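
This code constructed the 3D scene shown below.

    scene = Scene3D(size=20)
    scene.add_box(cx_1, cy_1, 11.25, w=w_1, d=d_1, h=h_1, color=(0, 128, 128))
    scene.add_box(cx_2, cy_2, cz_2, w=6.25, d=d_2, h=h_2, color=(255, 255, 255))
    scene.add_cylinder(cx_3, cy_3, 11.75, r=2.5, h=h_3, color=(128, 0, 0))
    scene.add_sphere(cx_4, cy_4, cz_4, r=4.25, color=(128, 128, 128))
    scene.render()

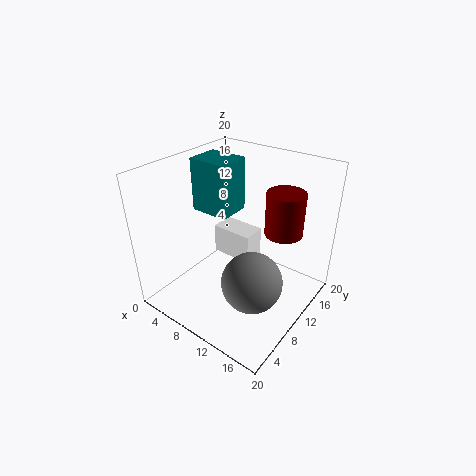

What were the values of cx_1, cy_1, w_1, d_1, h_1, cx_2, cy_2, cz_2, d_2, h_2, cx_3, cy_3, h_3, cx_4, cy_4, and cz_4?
cx_1 = 0.75
cy_1 = 11
w_1 = 6
d_1 = 5
h_1 = 8
cx_2 = 4
cy_2 = 12
cz_2 = 4.5
d_2 = 3.5
h_2 = 4.5
cx_3 = 15.75
cy_3 = 12.25
h_3 = 5.75
cx_4 = 13.5
cy_4 = 8.5
cz_4 = 4.75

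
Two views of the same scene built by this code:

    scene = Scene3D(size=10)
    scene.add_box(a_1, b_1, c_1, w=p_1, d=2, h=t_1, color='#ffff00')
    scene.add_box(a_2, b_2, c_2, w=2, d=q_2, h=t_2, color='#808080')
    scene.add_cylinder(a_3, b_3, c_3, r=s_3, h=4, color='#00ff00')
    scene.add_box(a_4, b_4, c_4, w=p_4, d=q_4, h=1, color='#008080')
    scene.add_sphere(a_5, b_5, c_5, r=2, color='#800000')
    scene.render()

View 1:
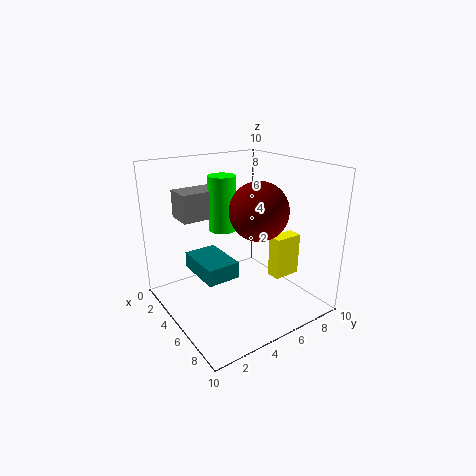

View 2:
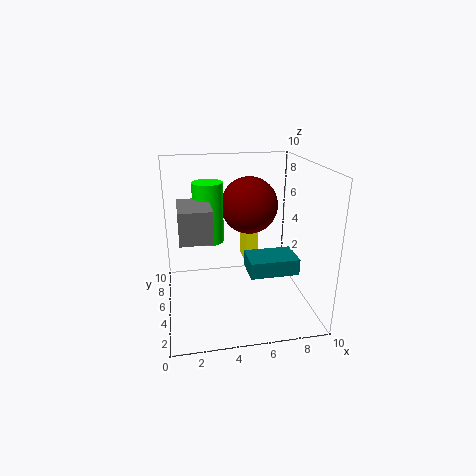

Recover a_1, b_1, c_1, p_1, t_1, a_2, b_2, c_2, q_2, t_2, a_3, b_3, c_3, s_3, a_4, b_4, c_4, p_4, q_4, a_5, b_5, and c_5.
a_1 = 6
b_1 = 7
c_1 = 2
p_1 = 1
t_1 = 3
a_2 = 1
b_2 = 2
c_2 = 6
q_2 = 3
t_2 = 2
a_3 = 3
b_3 = 5
c_3 = 5
s_3 = 1
a_4 = 5
b_4 = 1
c_4 = 4
p_4 = 3
q_4 = 2
a_5 = 6
b_5 = 6
c_5 = 7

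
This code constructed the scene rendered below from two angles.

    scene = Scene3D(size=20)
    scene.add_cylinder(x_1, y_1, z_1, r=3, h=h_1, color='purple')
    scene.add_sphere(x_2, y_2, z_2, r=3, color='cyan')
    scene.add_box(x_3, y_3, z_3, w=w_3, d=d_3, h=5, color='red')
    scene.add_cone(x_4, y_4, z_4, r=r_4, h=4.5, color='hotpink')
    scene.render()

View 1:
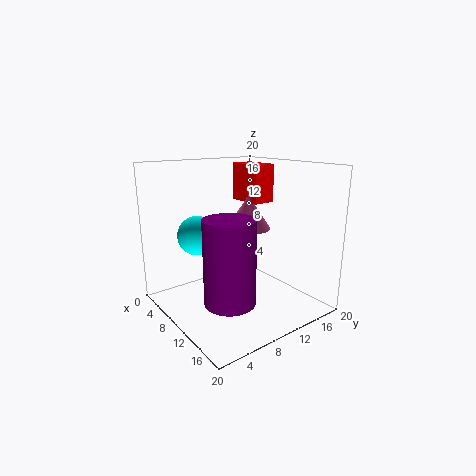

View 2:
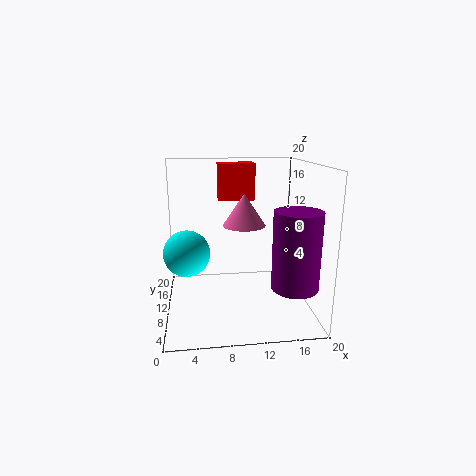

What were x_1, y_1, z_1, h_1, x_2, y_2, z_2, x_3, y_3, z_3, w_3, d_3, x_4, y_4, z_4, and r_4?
x_1 = 16.5
y_1 = 4
z_1 = 5
h_1 = 10
x_2 = 3
y_2 = 7.5
z_2 = 9
x_3 = 7.5
y_3 = 11
z_3 = 15
w_3 = 5
d_3 = 3
x_4 = 11
y_4 = 11
z_4 = 11.5
r_4 = 3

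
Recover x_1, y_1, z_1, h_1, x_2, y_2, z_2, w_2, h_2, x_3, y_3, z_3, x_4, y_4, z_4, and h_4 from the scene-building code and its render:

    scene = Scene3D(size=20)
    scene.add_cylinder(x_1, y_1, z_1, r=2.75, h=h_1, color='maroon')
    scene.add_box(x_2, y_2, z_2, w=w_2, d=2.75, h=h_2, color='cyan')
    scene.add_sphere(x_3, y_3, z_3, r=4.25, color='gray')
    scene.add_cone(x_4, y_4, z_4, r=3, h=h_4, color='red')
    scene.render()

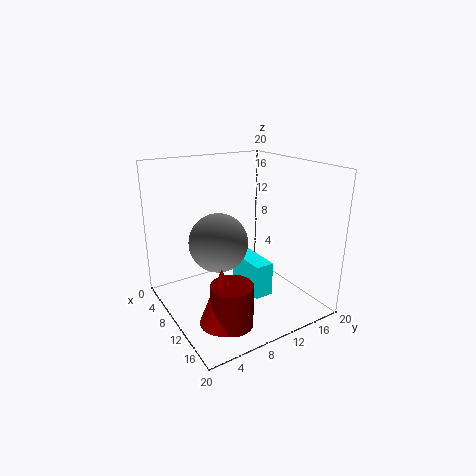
x_1 = 15, y_1 = 6, z_1 = 0.5, h_1 = 5.75, x_2 = 6.5, y_2 = 11.25, z_2 = 1.25, w_2 = 6.5, h_2 = 5, x_3 = 7.5, y_3 = 8.25, z_3 = 8.75, x_4 = 14.25, y_4 = 5, z_4 = 0.75, h_4 = 7.75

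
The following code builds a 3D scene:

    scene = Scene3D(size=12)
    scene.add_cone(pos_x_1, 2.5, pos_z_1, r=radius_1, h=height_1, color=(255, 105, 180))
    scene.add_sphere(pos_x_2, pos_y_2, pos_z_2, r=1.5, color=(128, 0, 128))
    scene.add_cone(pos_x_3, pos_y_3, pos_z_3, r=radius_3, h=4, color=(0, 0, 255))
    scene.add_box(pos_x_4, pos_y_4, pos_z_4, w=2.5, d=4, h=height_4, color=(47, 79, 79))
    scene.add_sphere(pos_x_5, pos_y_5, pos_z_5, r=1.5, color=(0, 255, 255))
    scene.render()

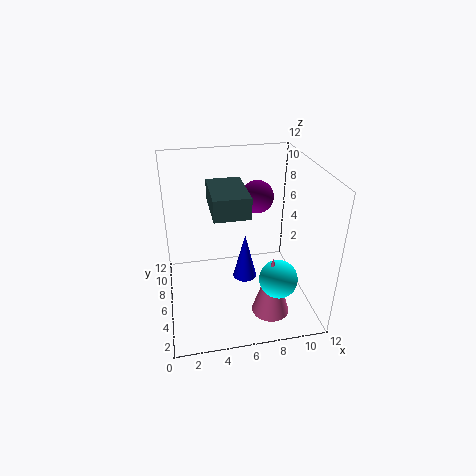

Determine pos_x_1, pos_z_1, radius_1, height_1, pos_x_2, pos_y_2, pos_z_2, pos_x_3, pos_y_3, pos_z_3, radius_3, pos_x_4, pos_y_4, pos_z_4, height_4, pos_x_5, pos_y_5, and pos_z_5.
pos_x_1 = 8
pos_z_1 = 1
radius_1 = 1.5
height_1 = 5
pos_x_2 = 8.5
pos_y_2 = 9.5
pos_z_2 = 8
pos_x_3 = 6.5
pos_y_3 = 5.5
pos_z_3 = 2.5
radius_3 = 1
pos_x_4 = 3.5
pos_y_4 = 1.5
pos_z_4 = 10
height_4 = 1.5
pos_x_5 = 8.5
pos_y_5 = 2.5
pos_z_5 = 4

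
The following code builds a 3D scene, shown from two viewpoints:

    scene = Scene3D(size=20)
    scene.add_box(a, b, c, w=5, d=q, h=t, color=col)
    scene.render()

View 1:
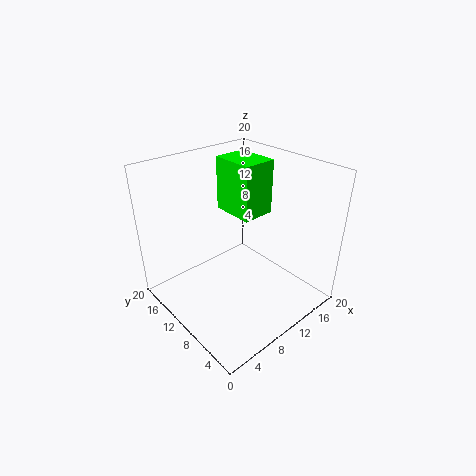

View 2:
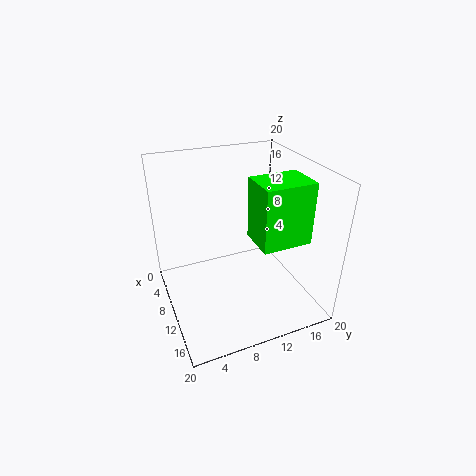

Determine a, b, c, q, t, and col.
a = 12, b = 10.5, c = 11.5, q = 6.5, t = 8, col = 'lime'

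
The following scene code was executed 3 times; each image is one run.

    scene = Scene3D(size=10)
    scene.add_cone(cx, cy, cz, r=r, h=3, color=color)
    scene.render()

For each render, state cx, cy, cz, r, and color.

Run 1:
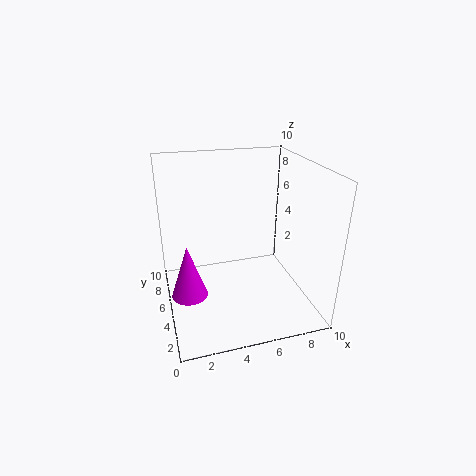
cx = 1, cy = 1, cz = 4, r = 1, color = 'magenta'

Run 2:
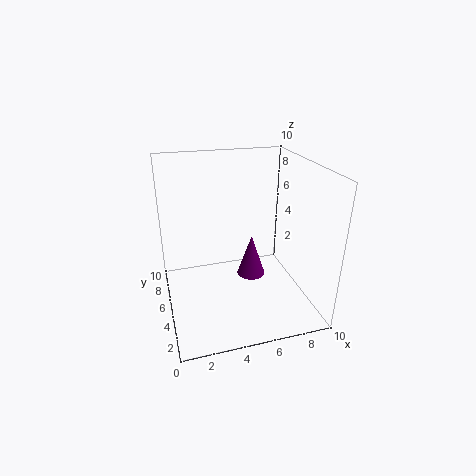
cx = 6, cy = 5, cz = 2, r = 1, color = 'purple'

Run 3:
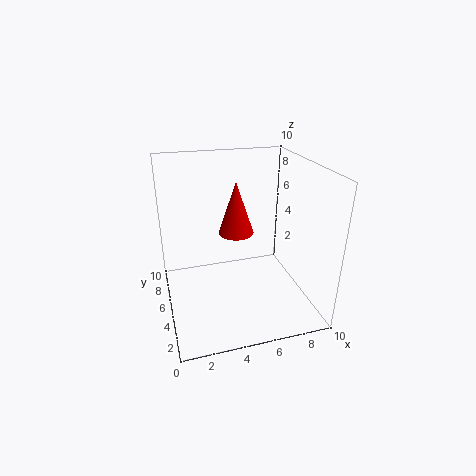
cx = 4, cy = 2, cz = 7, r = 1, color = 'red'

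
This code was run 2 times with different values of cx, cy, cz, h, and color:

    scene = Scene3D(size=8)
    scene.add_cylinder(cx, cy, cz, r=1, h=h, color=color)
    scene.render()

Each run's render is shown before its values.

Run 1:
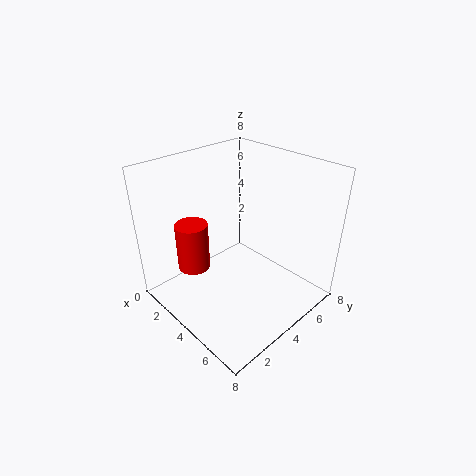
cx = 1
cy = 3
cz = 1
h = 3
color = 'red'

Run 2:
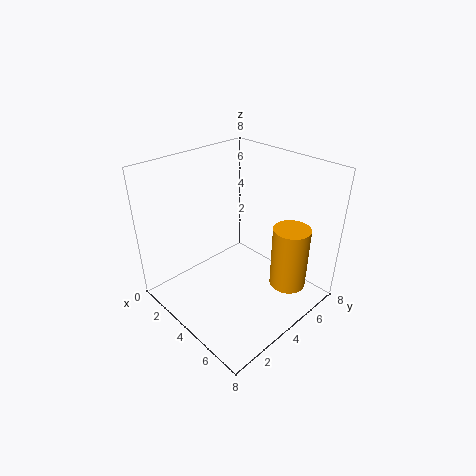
cx = 6.5
cy = 5.5
cz = 1.5
h = 3.5
color = 'orange'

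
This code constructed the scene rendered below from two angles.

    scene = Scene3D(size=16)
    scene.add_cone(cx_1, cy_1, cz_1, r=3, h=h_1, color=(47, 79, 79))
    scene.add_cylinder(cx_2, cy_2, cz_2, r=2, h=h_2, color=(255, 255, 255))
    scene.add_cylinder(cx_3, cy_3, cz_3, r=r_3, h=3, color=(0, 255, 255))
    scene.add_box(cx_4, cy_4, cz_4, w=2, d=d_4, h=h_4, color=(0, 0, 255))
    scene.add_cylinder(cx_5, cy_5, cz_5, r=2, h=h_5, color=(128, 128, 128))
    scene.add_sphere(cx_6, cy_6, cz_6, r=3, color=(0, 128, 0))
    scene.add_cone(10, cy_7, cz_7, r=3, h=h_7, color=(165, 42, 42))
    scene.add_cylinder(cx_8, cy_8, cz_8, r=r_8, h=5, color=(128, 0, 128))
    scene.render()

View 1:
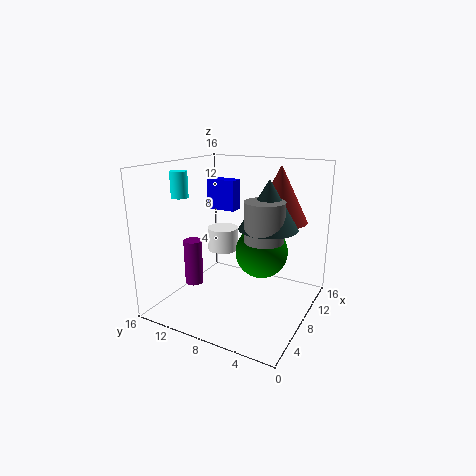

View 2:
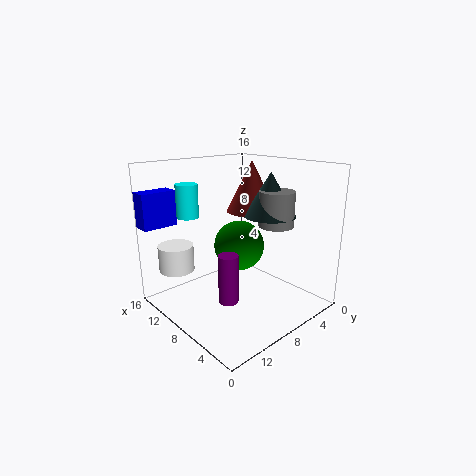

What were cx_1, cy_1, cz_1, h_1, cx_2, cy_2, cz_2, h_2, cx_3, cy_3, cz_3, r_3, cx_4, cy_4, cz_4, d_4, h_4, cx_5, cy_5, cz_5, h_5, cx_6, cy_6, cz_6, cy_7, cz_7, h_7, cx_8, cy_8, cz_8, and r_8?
cx_1 = 7
cy_1 = 4
cz_1 = 10
h_1 = 5
cx_2 = 13
cy_2 = 13
cz_2 = 4
h_2 = 3
cx_3 = 7
cy_3 = 15
cz_3 = 12
r_3 = 1
cx_4 = 14
cy_4 = 12
cz_4 = 9
d_4 = 4
h_4 = 4
cx_5 = 6
cy_5 = 4
cz_5 = 9
h_5 = 4
cx_6 = 10
cy_6 = 6
cz_6 = 6
cy_7 = 4
cz_7 = 10
h_7 = 6
cx_8 = 5
cy_8 = 12
cz_8 = 3
r_8 = 1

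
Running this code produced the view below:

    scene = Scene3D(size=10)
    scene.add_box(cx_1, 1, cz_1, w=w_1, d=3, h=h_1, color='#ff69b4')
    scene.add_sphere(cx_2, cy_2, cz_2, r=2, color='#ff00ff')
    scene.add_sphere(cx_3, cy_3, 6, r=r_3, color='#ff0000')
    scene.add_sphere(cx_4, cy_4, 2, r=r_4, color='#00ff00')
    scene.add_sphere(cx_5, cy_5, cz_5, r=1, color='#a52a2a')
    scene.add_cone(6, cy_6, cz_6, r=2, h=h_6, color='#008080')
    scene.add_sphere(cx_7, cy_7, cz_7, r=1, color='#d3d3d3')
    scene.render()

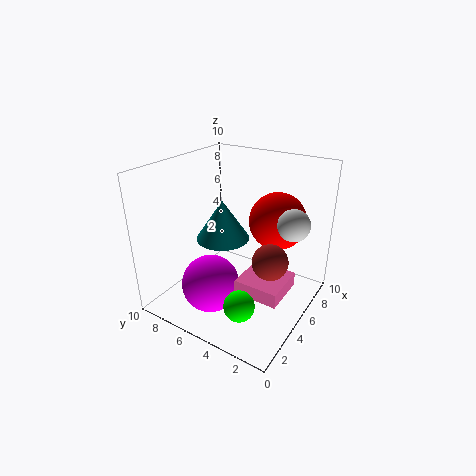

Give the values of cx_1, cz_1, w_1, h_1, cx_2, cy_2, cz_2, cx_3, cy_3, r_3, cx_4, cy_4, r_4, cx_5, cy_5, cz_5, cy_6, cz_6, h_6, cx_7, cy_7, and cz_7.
cx_1 = 3; cz_1 = 2; w_1 = 3; h_1 = 1; cx_2 = 3; cy_2 = 6; cz_2 = 2; cx_3 = 7; cy_3 = 3; r_3 = 2; cx_4 = 2; cy_4 = 3; r_4 = 1; cx_5 = 2; cy_5 = 1; cz_5 = 6; cy_6 = 7; cz_6 = 4; h_6 = 3; cx_7 = 5; cy_7 = 1; cz_7 = 7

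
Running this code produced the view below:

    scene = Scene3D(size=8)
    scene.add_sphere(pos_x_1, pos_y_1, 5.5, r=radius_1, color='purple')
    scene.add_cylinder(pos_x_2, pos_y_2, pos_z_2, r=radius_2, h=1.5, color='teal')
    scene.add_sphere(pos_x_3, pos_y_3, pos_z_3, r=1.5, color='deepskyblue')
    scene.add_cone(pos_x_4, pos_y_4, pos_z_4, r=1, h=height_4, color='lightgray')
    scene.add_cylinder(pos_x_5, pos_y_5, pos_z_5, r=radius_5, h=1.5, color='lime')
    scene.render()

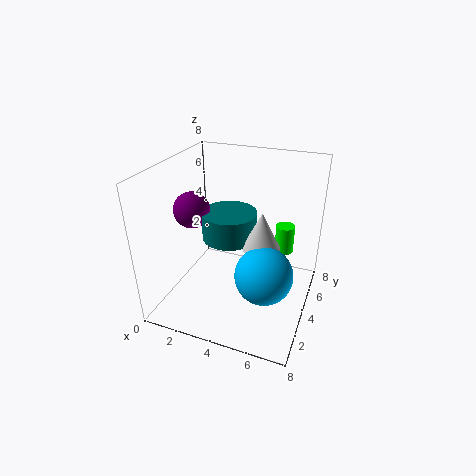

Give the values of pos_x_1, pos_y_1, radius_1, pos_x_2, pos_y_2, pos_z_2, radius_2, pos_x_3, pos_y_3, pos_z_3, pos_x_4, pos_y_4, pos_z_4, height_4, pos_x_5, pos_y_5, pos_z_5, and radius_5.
pos_x_1 = 1.5
pos_y_1 = 3.5
radius_1 = 1
pos_x_2 = 3.5
pos_y_2 = 4
pos_z_2 = 4
radius_2 = 1.5
pos_x_3 = 6
pos_y_3 = 2.5
pos_z_3 = 3
pos_x_4 = 5.5
pos_y_4 = 3.5
pos_z_4 = 4
height_4 = 2
pos_x_5 = 6.5
pos_y_5 = 4.5
pos_z_5 = 3.5
radius_5 = 0.5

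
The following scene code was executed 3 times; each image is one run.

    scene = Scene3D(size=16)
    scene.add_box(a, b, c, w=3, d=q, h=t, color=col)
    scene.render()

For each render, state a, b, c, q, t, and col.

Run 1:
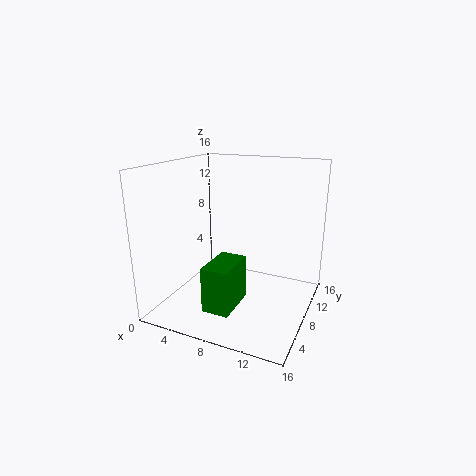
a = 6
b = 3
c = 1
q = 5
t = 5
col = 'green'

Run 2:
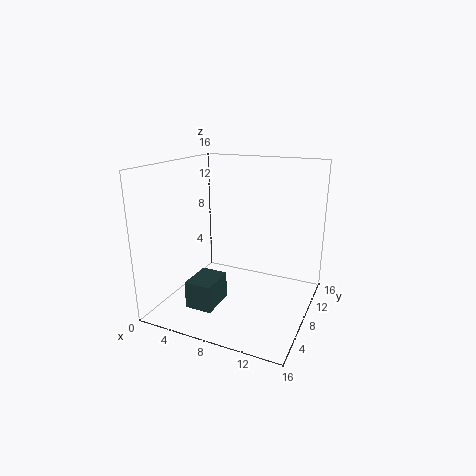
a = 4
b = 3
c = 1
q = 4
t = 3
col = 'darkslategray'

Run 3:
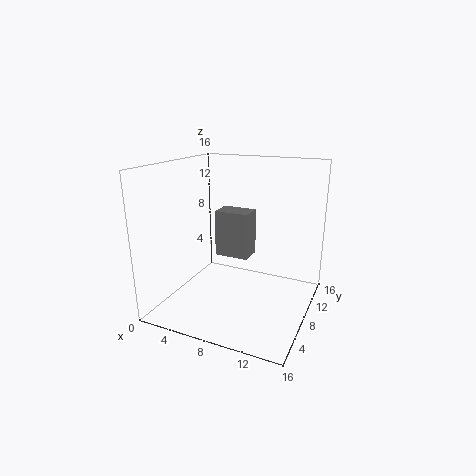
a = 9
b = 1
c = 9
q = 2
t = 4
col = 'gray'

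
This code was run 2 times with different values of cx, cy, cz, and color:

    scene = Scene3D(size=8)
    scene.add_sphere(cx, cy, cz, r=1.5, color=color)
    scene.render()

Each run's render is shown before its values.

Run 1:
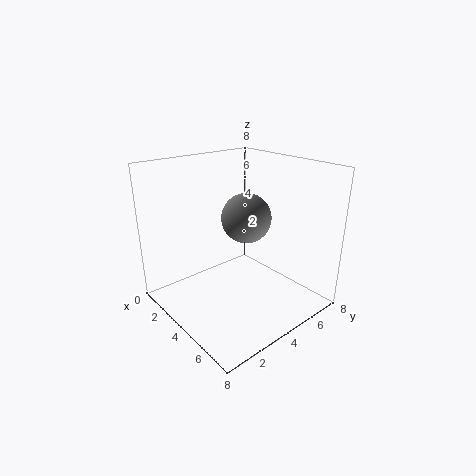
cx = 3; cy = 5.5; cz = 4.5; color = 'gray'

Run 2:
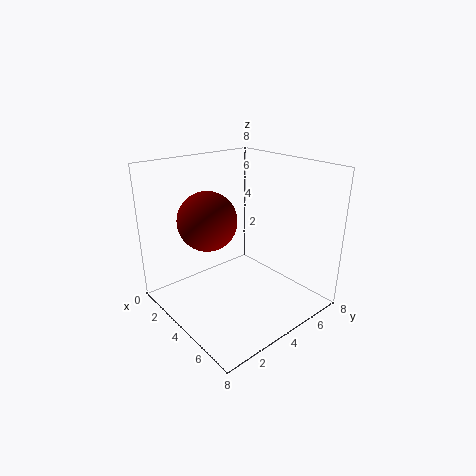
cx = 4; cy = 2; cz = 5.5; color = 'maroon'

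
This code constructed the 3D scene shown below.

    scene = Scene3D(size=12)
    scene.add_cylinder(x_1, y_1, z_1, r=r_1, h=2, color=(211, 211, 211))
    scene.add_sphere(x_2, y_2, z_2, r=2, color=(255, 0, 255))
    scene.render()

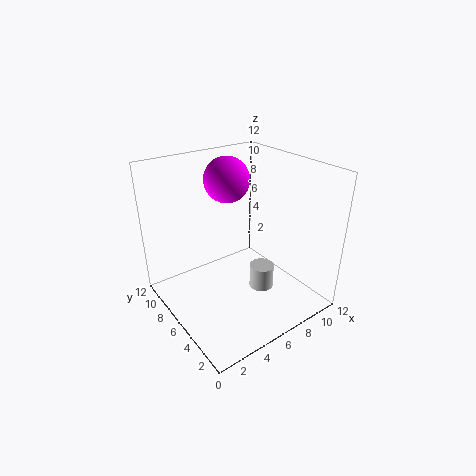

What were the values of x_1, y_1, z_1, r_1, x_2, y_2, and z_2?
x_1 = 7
y_1 = 4
z_1 = 2
r_1 = 1
x_2 = 7
y_2 = 9
z_2 = 10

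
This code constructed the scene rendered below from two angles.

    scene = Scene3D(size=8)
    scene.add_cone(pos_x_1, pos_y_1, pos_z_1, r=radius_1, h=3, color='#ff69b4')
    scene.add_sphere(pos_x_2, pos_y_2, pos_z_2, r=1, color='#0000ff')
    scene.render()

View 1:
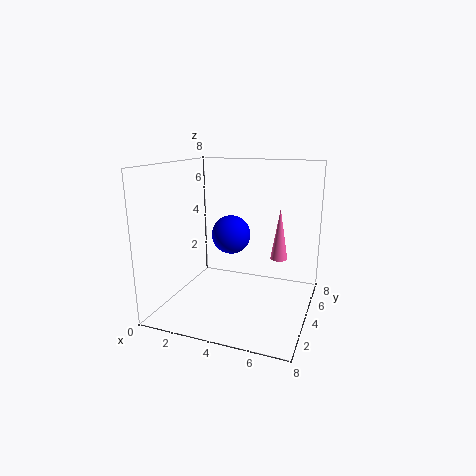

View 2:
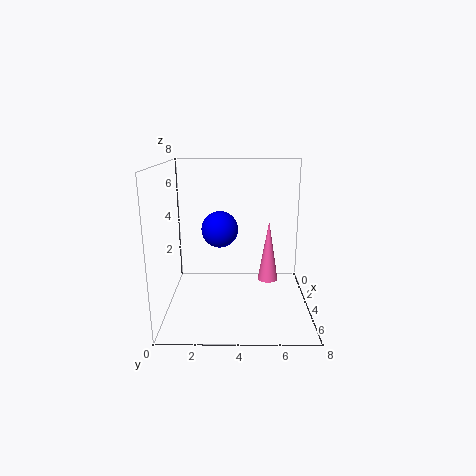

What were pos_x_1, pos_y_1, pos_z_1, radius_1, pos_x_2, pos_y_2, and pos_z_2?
pos_x_1 = 6
pos_y_1 = 5.5
pos_z_1 = 2.5
radius_1 = 0.5
pos_x_2 = 4
pos_y_2 = 3
pos_z_2 = 4.5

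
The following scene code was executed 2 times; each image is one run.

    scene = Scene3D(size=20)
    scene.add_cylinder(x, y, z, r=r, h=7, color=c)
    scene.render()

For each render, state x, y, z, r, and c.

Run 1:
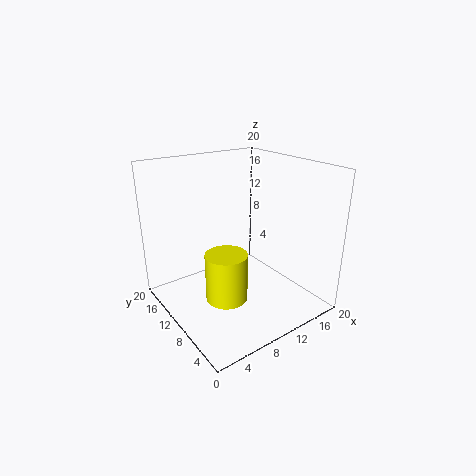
x = 8; y = 10; z = 1; r = 3; c = 'yellow'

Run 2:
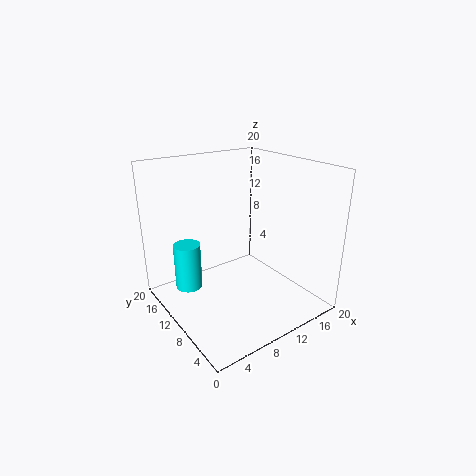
x = 5; y = 16; z = 1; r = 2; c = 'cyan'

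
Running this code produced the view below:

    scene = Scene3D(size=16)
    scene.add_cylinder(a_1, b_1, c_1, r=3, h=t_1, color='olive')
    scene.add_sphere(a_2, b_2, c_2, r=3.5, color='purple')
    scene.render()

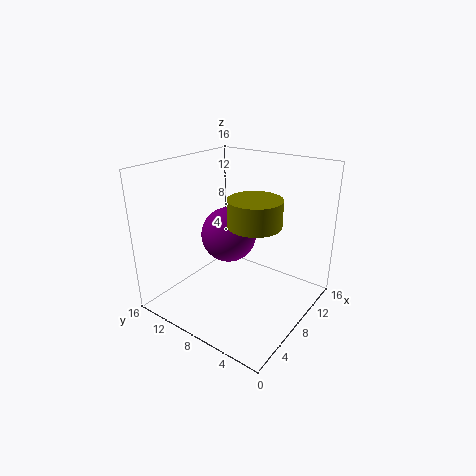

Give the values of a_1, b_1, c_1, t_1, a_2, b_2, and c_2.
a_1 = 9; b_1 = 6.5; c_1 = 9.5; t_1 = 3; a_2 = 11.5; b_2 = 12; c_2 = 6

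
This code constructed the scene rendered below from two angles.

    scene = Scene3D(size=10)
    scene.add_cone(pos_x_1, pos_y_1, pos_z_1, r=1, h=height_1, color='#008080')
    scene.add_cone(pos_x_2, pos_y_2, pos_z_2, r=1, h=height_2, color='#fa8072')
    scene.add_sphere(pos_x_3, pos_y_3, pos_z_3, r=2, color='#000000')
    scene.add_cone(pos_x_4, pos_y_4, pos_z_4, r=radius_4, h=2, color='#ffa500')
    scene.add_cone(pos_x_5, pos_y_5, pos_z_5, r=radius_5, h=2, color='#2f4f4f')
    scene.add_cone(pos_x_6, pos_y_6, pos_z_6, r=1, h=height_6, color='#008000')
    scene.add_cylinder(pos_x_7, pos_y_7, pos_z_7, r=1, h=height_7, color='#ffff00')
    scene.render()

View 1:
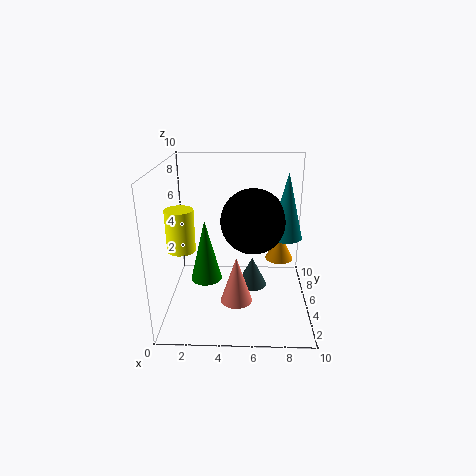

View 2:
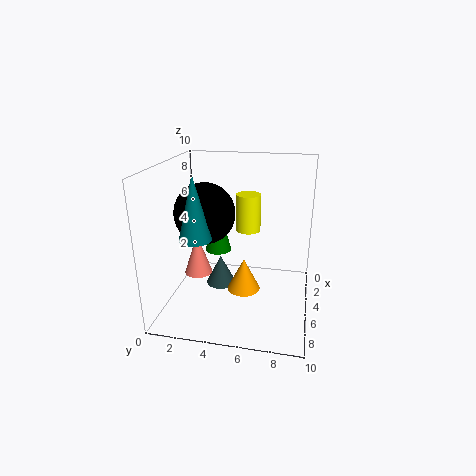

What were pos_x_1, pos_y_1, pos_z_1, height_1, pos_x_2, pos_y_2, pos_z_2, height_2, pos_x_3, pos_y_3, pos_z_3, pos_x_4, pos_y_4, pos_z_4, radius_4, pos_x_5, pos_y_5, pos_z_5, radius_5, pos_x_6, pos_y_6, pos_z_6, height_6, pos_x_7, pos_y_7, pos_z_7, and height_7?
pos_x_1 = 8, pos_y_1 = 3, pos_z_1 = 6, height_1 = 4, pos_x_2 = 5, pos_y_2 = 2, pos_z_2 = 2, height_2 = 3, pos_x_3 = 6, pos_y_3 = 3, pos_z_3 = 7, pos_x_4 = 8, pos_y_4 = 6, pos_z_4 = 3, radius_4 = 1, pos_x_5 = 6, pos_y_5 = 4, pos_z_5 = 2, radius_5 = 1, pos_x_6 = 3, pos_y_6 = 3, pos_z_6 = 3, height_6 = 4, pos_x_7 = 1, pos_y_7 = 5, pos_z_7 = 4, height_7 = 3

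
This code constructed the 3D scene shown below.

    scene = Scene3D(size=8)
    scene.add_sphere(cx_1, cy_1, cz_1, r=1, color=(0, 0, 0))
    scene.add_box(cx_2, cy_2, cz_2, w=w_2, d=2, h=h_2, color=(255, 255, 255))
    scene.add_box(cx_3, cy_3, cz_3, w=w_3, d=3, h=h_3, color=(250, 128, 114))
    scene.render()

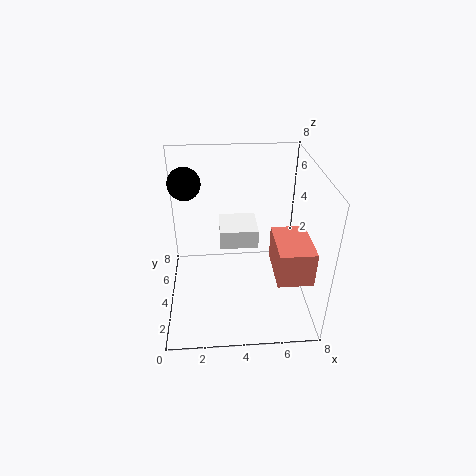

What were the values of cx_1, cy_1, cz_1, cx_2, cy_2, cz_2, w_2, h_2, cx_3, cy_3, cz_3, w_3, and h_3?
cx_1 = 1; cy_1 = 7; cz_1 = 6; cx_2 = 3; cy_2 = 3; cz_2 = 4; w_2 = 2; h_2 = 1; cx_3 = 6; cy_3 = 2; cz_3 = 2; w_3 = 2; h_3 = 2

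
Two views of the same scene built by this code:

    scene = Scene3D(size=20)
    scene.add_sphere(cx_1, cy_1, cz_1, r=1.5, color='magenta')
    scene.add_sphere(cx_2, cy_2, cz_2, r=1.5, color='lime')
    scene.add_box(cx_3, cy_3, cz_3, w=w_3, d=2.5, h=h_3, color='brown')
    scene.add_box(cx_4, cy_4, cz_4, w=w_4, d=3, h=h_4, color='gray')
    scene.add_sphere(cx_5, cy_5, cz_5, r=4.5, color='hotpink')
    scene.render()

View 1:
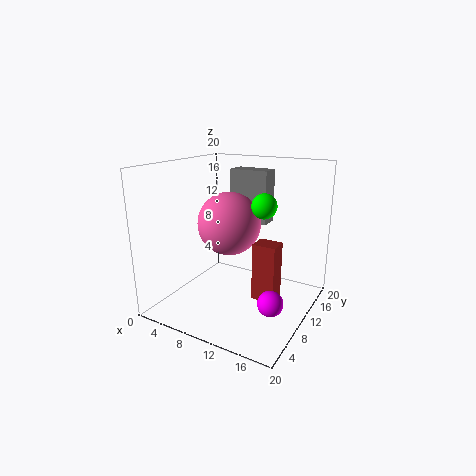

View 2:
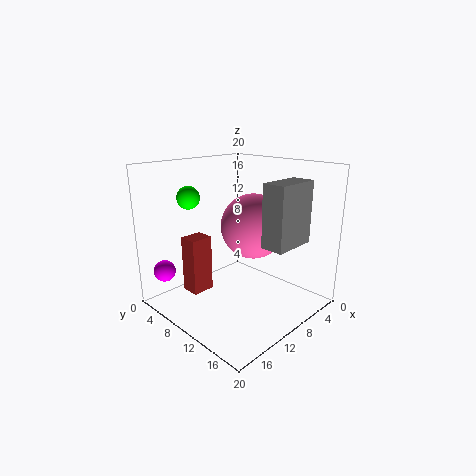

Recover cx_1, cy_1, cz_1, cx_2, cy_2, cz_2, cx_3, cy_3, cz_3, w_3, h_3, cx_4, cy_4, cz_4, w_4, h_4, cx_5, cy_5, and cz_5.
cx_1 = 18, cy_1 = 3.5, cz_1 = 5.5, cx_2 = 15.5, cy_2 = 6.5, cz_2 = 16, cx_3 = 14, cy_3 = 6.5, cz_3 = 3.5, w_3 = 3, h_3 = 7.5, cx_4 = 5.5, cy_4 = 15.5, cz_4 = 10.5, w_4 = 6, h_4 = 8, cx_5 = 8, cy_5 = 11, cz_5 = 11.5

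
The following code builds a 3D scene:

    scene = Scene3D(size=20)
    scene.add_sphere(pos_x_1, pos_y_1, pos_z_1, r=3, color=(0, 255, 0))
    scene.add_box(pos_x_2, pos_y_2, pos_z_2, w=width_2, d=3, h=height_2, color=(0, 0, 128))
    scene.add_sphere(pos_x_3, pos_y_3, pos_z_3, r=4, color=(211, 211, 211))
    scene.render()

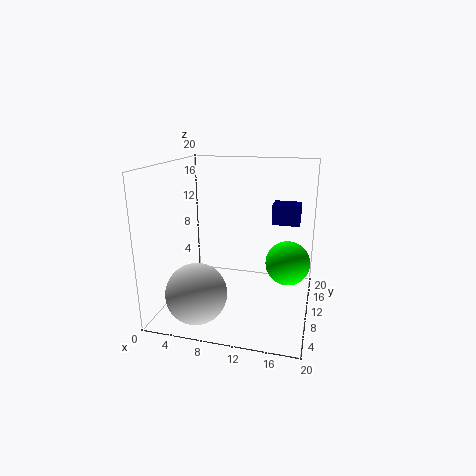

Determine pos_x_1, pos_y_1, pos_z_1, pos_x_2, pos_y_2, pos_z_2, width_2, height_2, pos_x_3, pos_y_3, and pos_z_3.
pos_x_1 = 17, pos_y_1 = 10, pos_z_1 = 7, pos_x_2 = 14, pos_y_2 = 14, pos_z_2 = 11, width_2 = 4, height_2 = 3, pos_x_3 = 6, pos_y_3 = 4, pos_z_3 = 4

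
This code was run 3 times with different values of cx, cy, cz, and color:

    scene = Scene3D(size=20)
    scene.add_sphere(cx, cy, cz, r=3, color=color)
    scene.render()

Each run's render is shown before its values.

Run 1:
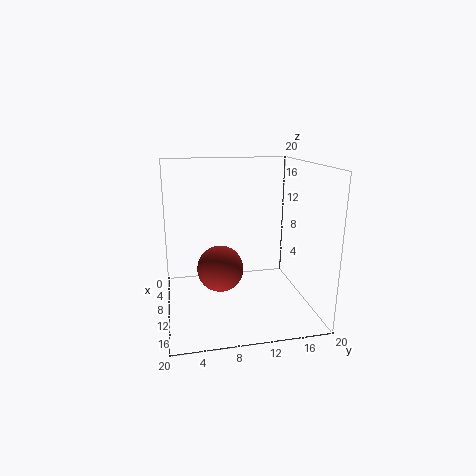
cx = 13, cy = 7, cz = 7, color = 'brown'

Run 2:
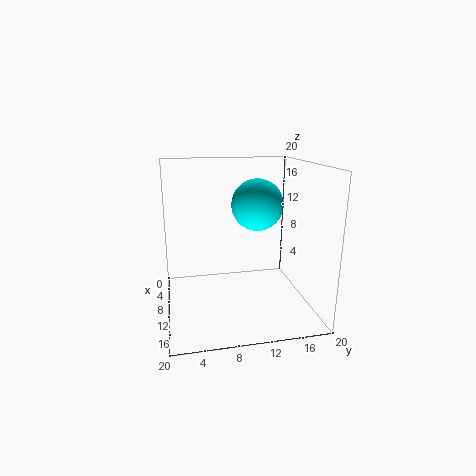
cx = 16, cy = 11, cz = 16, color = 'cyan'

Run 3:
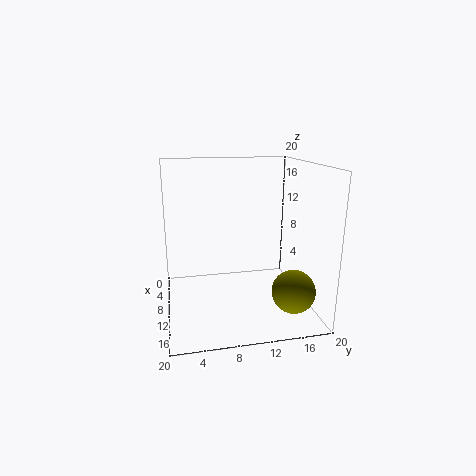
cx = 14, cy = 17, cz = 3, color = 'olive'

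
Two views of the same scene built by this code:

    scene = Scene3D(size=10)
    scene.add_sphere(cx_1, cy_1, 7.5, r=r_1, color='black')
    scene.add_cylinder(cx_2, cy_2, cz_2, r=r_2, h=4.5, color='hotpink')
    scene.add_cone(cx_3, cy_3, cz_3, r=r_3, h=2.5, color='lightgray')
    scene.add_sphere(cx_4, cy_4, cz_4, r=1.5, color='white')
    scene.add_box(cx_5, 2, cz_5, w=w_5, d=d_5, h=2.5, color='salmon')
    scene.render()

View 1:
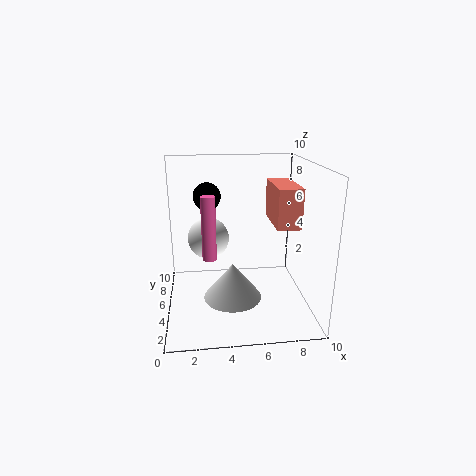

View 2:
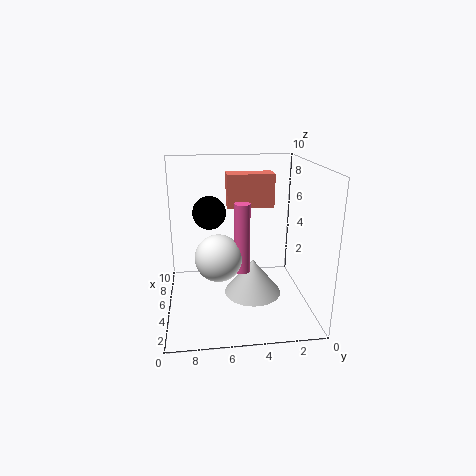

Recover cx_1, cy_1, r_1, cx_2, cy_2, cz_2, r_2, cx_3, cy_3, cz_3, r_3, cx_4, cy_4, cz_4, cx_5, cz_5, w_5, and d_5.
cx_1 = 3; cy_1 = 7; r_1 = 1; cx_2 = 3; cy_2 = 5; cz_2 = 3.5; r_2 = 0.5; cx_3 = 4.5; cy_3 = 4; cz_3 = 1; r_3 = 2; cx_4 = 3; cy_4 = 6.5; cz_4 = 4.5; cx_5 = 7; cz_5 = 6.5; w_5 = 1.5; d_5 = 3.5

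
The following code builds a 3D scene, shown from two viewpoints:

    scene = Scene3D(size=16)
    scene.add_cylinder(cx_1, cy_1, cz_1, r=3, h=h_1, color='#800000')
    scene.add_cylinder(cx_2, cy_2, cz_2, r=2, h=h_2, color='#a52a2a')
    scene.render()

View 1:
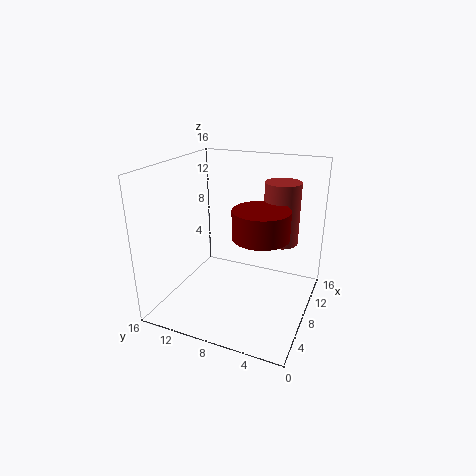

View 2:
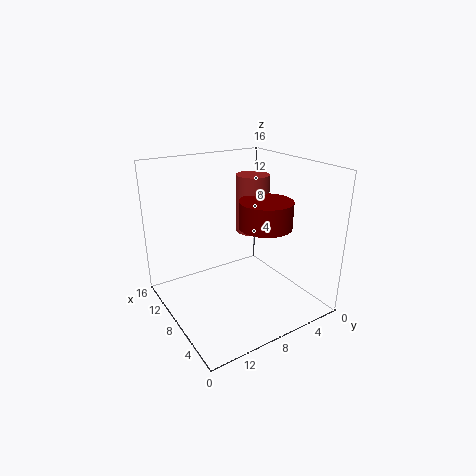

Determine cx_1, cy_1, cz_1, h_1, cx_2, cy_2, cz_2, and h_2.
cx_1 = 7
cy_1 = 5
cz_1 = 9
h_1 = 3
cx_2 = 11
cy_2 = 4
cz_2 = 7
h_2 = 7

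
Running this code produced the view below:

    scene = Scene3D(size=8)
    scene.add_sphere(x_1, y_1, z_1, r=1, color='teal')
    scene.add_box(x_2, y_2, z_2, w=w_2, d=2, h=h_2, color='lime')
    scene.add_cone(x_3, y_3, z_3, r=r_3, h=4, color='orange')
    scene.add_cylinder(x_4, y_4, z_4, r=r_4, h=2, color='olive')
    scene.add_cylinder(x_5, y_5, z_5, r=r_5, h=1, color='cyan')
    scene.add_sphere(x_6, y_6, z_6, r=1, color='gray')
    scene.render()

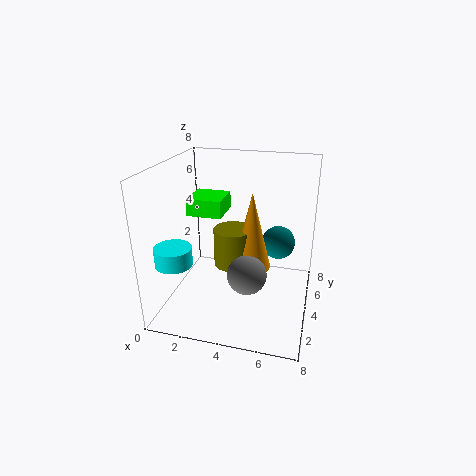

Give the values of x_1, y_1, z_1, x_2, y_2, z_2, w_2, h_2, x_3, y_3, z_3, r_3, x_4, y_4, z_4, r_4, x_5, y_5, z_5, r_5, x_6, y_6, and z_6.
x_1 = 6
y_1 = 6
z_1 = 3
x_2 = 1
y_2 = 4
z_2 = 5
w_2 = 2
h_2 = 1
x_3 = 5
y_3 = 3
z_3 = 3
r_3 = 1
x_4 = 4
y_4 = 3
z_4 = 3
r_4 = 1
x_5 = 1
y_5 = 2
z_5 = 3
r_5 = 1
x_6 = 5
y_6 = 2
z_6 = 3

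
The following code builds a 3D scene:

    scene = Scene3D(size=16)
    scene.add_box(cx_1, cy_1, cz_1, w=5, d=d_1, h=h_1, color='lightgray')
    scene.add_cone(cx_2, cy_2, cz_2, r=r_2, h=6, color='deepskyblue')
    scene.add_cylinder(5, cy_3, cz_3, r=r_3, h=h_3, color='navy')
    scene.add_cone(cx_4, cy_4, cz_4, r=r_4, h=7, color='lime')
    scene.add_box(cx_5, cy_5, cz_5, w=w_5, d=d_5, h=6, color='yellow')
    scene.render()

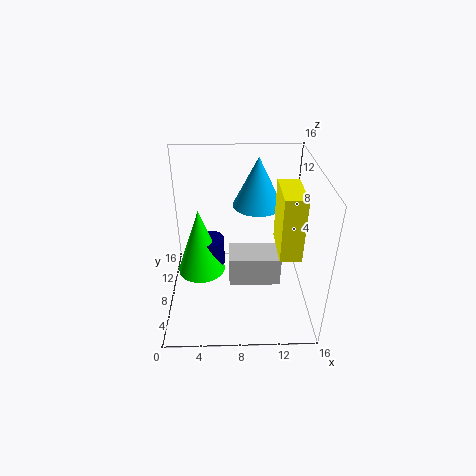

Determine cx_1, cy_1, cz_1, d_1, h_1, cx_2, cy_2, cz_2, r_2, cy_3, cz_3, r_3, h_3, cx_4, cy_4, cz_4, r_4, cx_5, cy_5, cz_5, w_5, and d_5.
cx_1 = 7; cy_1 = 2.5; cz_1 = 6; d_1 = 3; h_1 = 3; cx_2 = 10.5; cy_2 = 13; cz_2 = 9.5; r_2 = 3; cy_3 = 6.5; cz_3 = 6; r_3 = 1.5; h_3 = 3; cx_4 = 4; cy_4 = 6; cz_4 = 5.5; r_4 = 2.5; cx_5 = 11.5; cy_5 = 1; cz_5 = 10; w_5 = 2; d_5 = 4.5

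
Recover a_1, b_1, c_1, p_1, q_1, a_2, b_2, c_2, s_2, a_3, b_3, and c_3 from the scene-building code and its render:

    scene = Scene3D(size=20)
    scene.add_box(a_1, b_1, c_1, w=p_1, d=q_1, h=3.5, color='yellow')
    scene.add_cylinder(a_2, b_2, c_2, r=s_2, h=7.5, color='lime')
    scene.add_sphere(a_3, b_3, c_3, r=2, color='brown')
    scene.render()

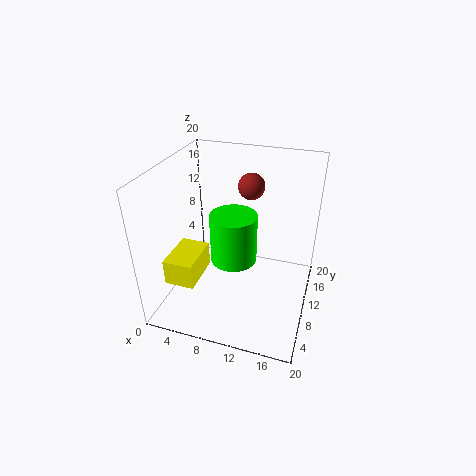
a_1 = 2, b_1 = 3, c_1 = 5.5, p_1 = 4, q_1 = 6, a_2 = 8.5, b_2 = 12.5, c_2 = 4.5, s_2 = 3.5, a_3 = 10, b_3 = 16.5, c_3 = 15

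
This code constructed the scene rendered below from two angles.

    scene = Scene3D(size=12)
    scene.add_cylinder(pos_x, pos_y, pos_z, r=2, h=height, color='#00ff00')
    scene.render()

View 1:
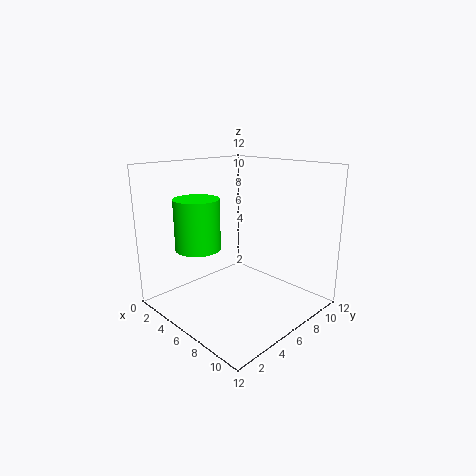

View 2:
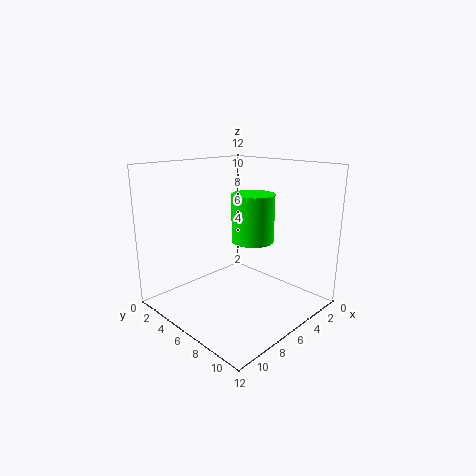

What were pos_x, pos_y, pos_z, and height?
pos_x = 2.5
pos_y = 4.5
pos_z = 4.5
height = 4.5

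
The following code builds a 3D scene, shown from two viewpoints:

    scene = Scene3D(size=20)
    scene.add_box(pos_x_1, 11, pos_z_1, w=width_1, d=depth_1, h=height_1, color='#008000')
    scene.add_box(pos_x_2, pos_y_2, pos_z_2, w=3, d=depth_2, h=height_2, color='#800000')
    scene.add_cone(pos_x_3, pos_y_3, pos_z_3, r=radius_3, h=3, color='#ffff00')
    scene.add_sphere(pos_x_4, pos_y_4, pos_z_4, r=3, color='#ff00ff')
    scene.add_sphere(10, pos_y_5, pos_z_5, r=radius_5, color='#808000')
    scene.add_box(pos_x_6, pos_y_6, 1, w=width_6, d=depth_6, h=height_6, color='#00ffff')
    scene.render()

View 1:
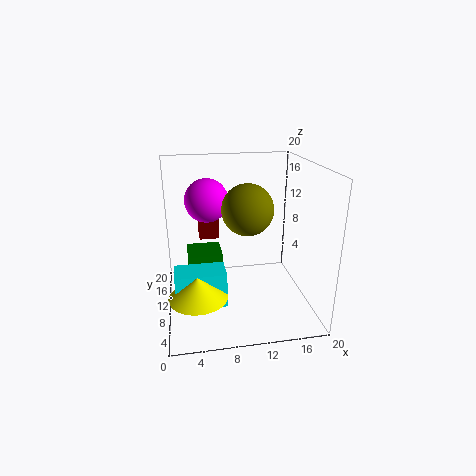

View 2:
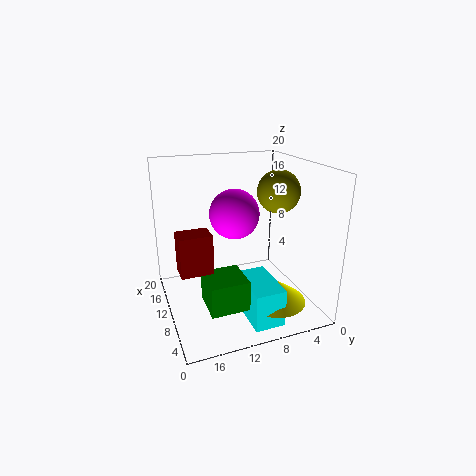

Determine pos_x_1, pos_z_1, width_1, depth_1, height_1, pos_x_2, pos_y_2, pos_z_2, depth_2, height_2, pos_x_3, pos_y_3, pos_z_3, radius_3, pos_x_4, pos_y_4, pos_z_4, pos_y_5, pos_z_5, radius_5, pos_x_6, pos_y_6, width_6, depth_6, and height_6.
pos_x_1 = 3
pos_z_1 = 3
width_1 = 5
depth_1 = 5
height_1 = 4
pos_x_2 = 5
pos_y_2 = 15
pos_z_2 = 8
depth_2 = 4
height_2 = 5
pos_x_3 = 4
pos_y_3 = 7
pos_z_3 = 3
radius_3 = 4
pos_x_4 = 6
pos_y_4 = 12
pos_z_4 = 15
pos_y_5 = 4
pos_z_5 = 16
radius_5 = 3
pos_x_6 = 1
pos_y_6 = 7
width_6 = 7
depth_6 = 4
height_6 = 5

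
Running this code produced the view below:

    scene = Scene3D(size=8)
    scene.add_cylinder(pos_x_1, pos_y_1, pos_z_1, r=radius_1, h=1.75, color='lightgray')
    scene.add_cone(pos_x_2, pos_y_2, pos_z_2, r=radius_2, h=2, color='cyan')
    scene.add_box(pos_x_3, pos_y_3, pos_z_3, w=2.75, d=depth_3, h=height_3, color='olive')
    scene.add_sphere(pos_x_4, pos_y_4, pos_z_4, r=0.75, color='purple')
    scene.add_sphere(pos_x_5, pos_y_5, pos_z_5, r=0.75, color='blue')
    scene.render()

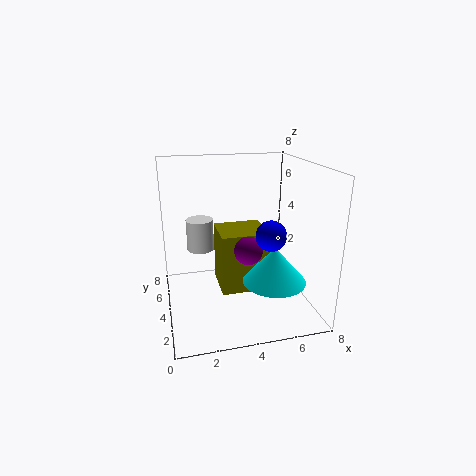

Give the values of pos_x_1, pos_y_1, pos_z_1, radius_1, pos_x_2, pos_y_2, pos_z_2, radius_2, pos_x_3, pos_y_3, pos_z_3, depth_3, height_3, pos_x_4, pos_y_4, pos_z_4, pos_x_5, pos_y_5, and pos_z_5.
pos_x_1 = 2; pos_y_1 = 4.75; pos_z_1 = 3.25; radius_1 = 0.75; pos_x_2 = 5.75; pos_y_2 = 2.75; pos_z_2 = 1.75; radius_2 = 1.75; pos_x_3 = 3; pos_y_3 = 3.5; pos_z_3 = 0.75; depth_3 = 2.5; height_3 = 3.5; pos_x_4 = 4.25; pos_y_4 = 2.75; pos_z_4 = 3.75; pos_x_5 = 5; pos_y_5 = 1.5; pos_z_5 = 5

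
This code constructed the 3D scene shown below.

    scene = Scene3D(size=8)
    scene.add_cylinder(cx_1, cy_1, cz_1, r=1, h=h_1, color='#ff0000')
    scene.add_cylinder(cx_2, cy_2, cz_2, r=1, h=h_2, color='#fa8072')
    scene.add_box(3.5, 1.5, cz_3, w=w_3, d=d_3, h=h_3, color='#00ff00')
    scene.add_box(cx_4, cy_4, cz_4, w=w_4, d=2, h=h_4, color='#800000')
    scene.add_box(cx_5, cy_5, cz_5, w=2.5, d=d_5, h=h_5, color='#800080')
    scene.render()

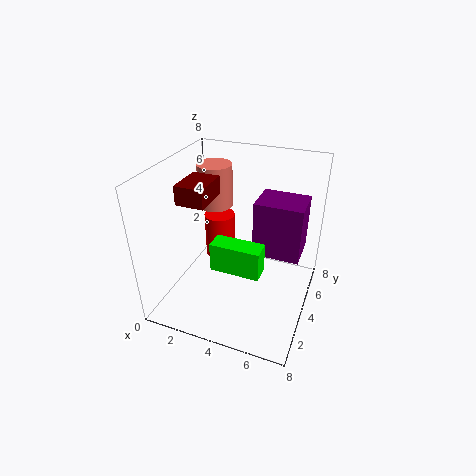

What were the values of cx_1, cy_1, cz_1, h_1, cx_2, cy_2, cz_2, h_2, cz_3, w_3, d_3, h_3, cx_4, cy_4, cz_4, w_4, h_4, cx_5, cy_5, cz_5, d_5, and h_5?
cx_1 = 1.5
cy_1 = 7
cz_1 = 0.5
h_1 = 3
cx_2 = 2
cy_2 = 5.5
cz_2 = 5
h_2 = 2.5
cz_3 = 3.5
w_3 = 2.5
d_3 = 1
h_3 = 1.5
cx_4 = 1.5
cy_4 = 2
cz_4 = 6.5
w_4 = 1.5
h_4 = 1
cx_5 = 5
cy_5 = 3.5
cz_5 = 3.5
d_5 = 2
h_5 = 3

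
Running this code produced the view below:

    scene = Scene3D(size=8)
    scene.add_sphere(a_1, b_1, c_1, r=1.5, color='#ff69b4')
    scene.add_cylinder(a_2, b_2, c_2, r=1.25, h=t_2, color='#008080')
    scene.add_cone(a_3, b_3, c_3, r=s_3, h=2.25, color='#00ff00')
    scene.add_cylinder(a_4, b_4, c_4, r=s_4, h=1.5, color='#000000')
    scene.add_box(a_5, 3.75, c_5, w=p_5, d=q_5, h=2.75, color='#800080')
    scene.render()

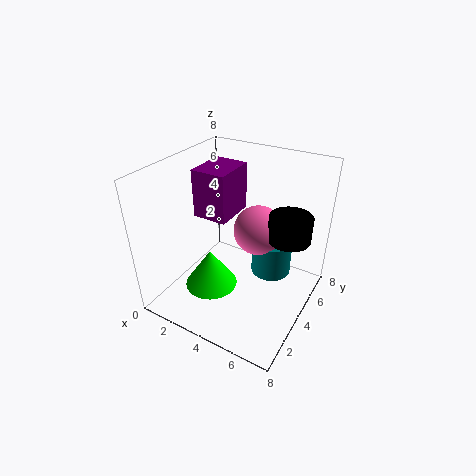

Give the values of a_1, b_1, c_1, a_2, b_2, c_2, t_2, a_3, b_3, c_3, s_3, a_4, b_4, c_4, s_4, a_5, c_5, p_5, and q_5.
a_1 = 4.25
b_1 = 6
c_1 = 3.5
a_2 = 5
b_2 = 6.5
c_2 = 0.5
t_2 = 2.25
a_3 = 2.75
b_3 = 3
c_3 = 1
s_3 = 1.5
a_4 = 6.25
b_4 = 6
c_4 = 3.5
s_4 = 1.25
a_5 = 1.25
c_5 = 4.75
p_5 = 2
q_5 = 2.5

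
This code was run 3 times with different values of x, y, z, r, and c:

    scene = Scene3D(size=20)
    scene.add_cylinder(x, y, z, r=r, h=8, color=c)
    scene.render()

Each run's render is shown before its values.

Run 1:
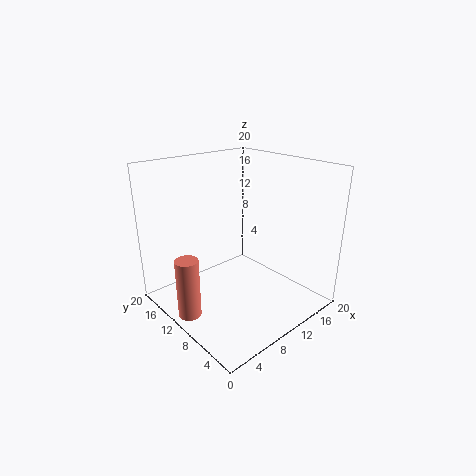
x = 1.5
y = 10
z = 1.5
r = 1.5
c = 'salmon'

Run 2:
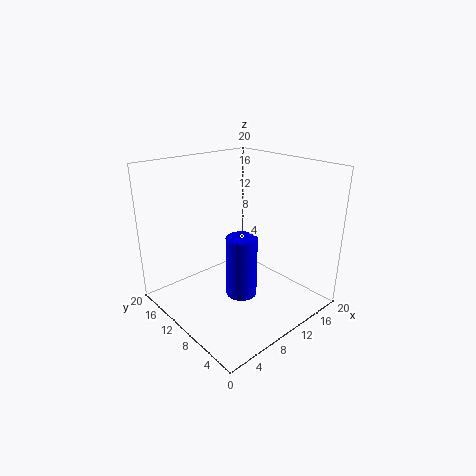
x = 7.5
y = 6.5
z = 4
r = 2
c = 'blue'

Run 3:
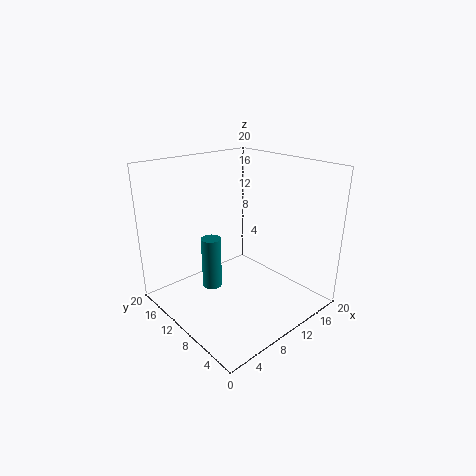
x = 9
y = 15
z = 0.5
r = 1.5
c = 'teal'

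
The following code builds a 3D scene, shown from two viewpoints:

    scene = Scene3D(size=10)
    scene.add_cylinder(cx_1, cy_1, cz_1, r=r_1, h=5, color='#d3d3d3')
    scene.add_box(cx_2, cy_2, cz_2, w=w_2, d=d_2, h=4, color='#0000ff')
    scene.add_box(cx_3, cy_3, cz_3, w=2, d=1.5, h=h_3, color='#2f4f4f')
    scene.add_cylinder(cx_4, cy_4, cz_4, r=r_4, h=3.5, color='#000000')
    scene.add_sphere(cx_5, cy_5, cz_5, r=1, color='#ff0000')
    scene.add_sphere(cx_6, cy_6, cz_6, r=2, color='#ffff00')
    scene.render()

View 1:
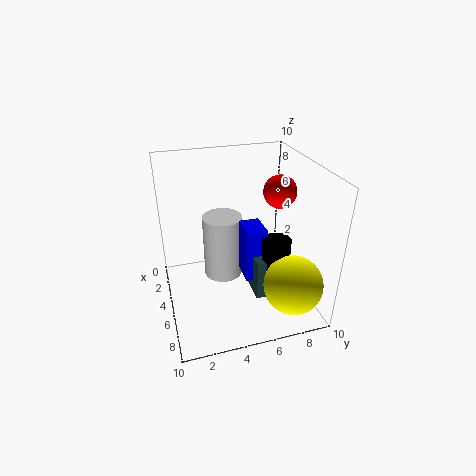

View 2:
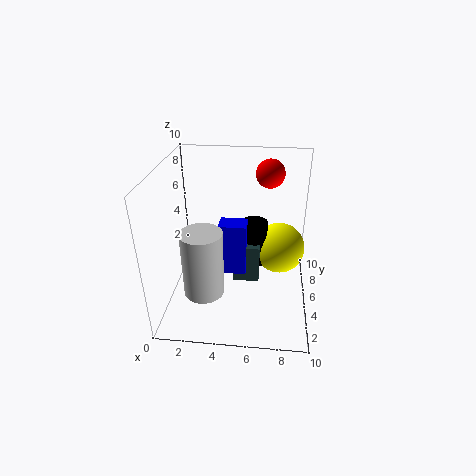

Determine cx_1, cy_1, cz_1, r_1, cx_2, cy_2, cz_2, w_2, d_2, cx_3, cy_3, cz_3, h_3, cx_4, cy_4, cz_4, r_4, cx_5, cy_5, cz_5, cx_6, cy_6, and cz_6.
cx_1 = 2.5, cy_1 = 4.5, cz_1 = 0.5, r_1 = 1.5, cx_2 = 3.5, cy_2 = 5.5, cz_2 = 1.5, w_2 = 2, d_2 = 1.5, cx_3 = 4.5, cy_3 = 6, cz_3 = 0.5, h_3 = 3, cx_4 = 6, cy_4 = 7.5, cz_4 = 1.5, r_4 = 1, cx_5 = 7, cy_5 = 7, cz_5 = 9, cx_6 = 8, cy_6 = 8, cz_6 = 2.5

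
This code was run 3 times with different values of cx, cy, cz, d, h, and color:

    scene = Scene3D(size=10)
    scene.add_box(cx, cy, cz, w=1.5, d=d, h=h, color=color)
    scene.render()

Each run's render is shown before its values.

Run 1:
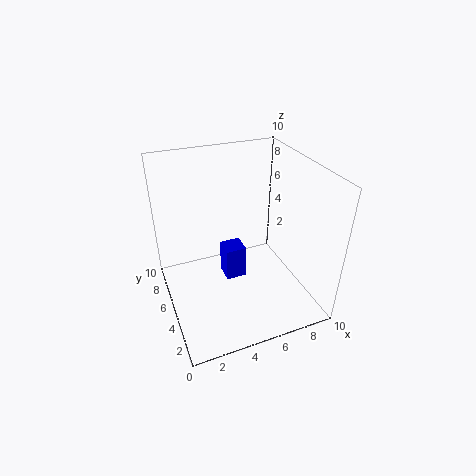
cx = 4.25
cy = 5.25
cz = 1.25
d = 1.5
h = 2.5
color = 'blue'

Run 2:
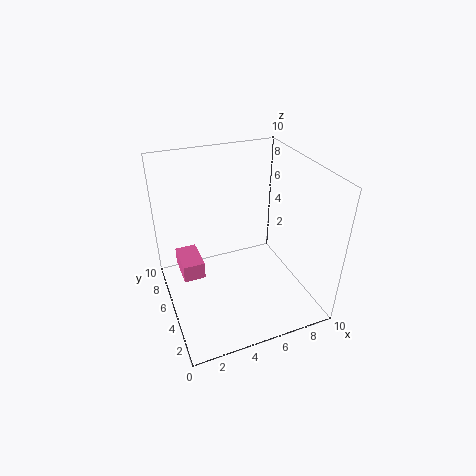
cx = 1
cy = 5
cz = 2.25
d = 2.5
h = 1.25
color = 'hotpink'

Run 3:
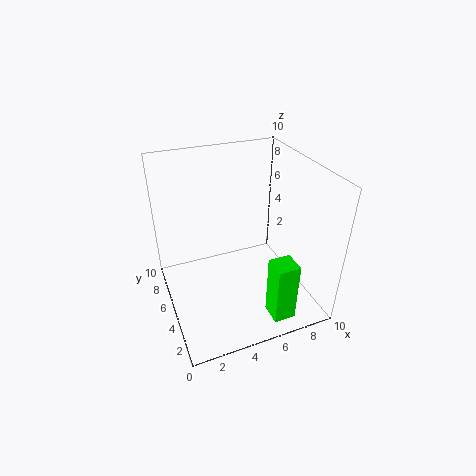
cx = 6
cy = 0.75
cz = 0.5
d = 1.5
h = 4.25
color = 'lime'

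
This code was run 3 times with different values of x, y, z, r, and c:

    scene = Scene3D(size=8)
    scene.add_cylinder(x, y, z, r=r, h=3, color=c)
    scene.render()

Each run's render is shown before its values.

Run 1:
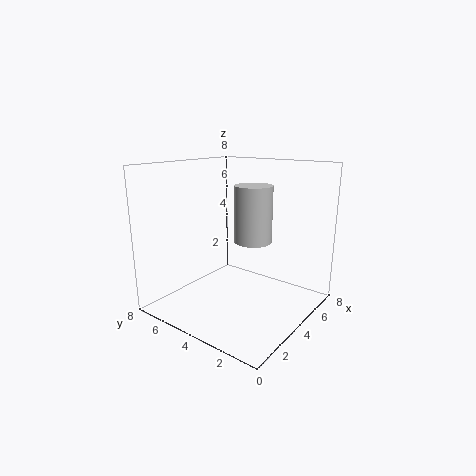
x = 4, y = 3, z = 4, r = 1, c = 'lightgray'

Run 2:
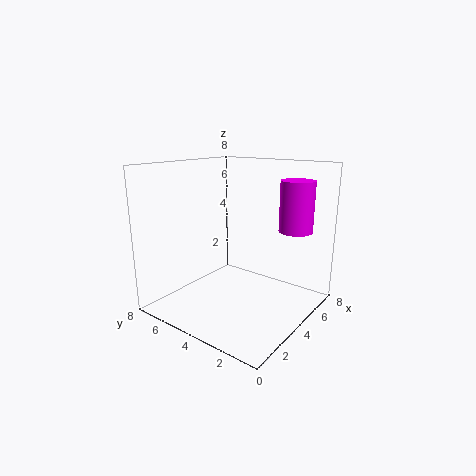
x = 7, y = 2, z = 4, r = 1, c = 'magenta'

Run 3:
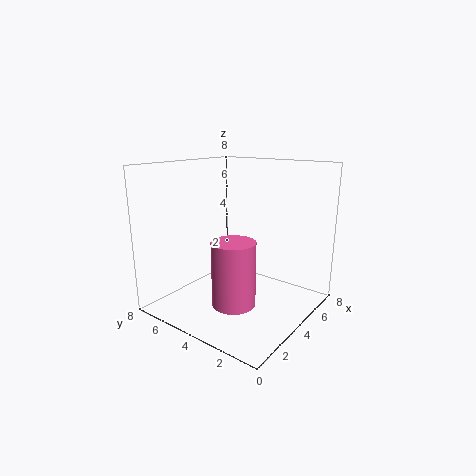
x = 1, y = 2, z = 2, r = 1, c = 'hotpink'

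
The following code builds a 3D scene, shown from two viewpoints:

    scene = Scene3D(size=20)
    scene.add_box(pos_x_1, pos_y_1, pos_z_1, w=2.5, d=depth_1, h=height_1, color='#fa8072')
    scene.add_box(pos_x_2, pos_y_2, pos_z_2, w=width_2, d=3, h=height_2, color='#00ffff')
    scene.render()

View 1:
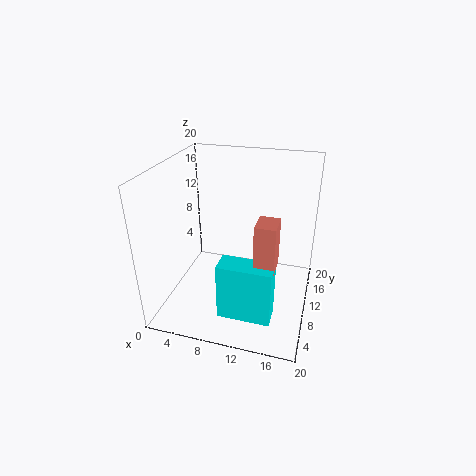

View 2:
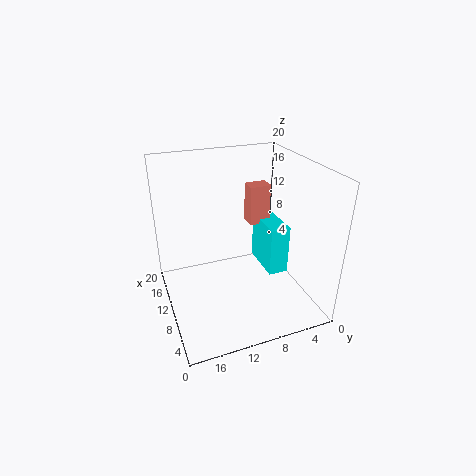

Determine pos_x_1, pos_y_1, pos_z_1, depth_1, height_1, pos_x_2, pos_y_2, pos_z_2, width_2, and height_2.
pos_x_1 = 13.75
pos_y_1 = 3.25
pos_z_1 = 9.5
depth_1 = 3.25
height_1 = 6
pos_x_2 = 9.5
pos_y_2 = 2
pos_z_2 = 2.75
width_2 = 6.75
height_2 = 7.5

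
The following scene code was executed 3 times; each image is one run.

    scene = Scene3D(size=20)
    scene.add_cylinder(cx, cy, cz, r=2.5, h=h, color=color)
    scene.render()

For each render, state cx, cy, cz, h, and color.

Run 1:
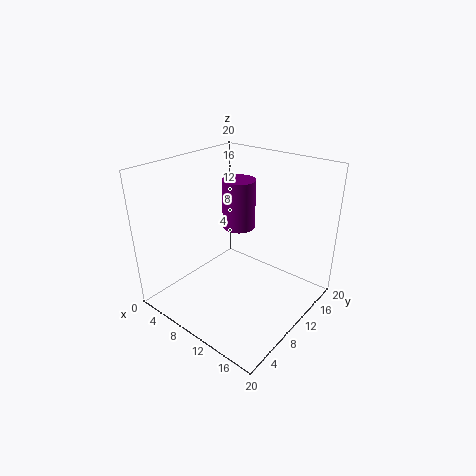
cx = 6.5
cy = 14.5
cz = 9
h = 7.5
color = 'purple'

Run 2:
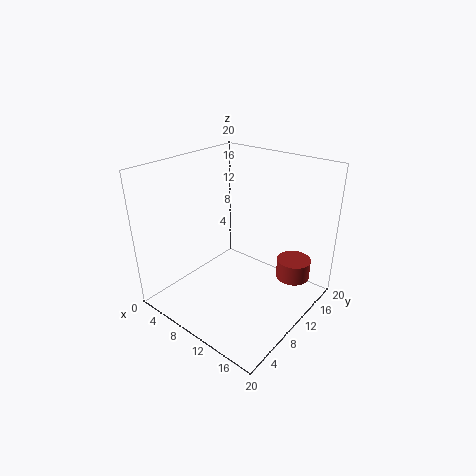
cx = 15.5
cy = 16.5
cz = 2.5
h = 3
color = 'brown'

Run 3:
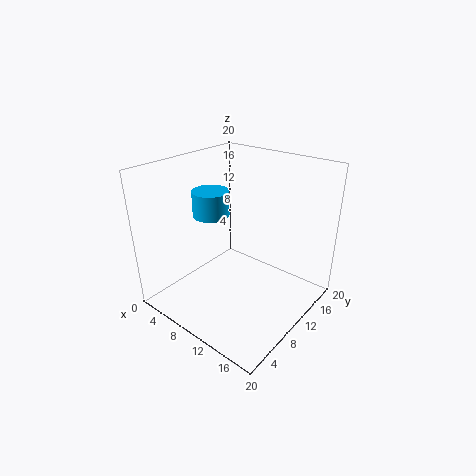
cx = 6.5
cy = 8.5
cz = 13
h = 3.5
color = 'deepskyblue'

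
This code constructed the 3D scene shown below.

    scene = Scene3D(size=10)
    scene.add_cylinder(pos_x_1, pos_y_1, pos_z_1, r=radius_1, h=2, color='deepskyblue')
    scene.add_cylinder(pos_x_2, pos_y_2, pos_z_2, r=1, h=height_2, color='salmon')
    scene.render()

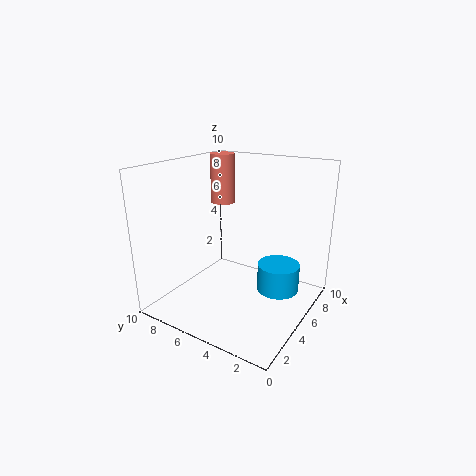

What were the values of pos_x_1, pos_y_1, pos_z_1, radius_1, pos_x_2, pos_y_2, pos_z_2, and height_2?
pos_x_1 = 6.5, pos_y_1 = 2.5, pos_z_1 = 1, radius_1 = 1.5, pos_x_2 = 9, pos_y_2 = 9, pos_z_2 = 6, height_2 = 4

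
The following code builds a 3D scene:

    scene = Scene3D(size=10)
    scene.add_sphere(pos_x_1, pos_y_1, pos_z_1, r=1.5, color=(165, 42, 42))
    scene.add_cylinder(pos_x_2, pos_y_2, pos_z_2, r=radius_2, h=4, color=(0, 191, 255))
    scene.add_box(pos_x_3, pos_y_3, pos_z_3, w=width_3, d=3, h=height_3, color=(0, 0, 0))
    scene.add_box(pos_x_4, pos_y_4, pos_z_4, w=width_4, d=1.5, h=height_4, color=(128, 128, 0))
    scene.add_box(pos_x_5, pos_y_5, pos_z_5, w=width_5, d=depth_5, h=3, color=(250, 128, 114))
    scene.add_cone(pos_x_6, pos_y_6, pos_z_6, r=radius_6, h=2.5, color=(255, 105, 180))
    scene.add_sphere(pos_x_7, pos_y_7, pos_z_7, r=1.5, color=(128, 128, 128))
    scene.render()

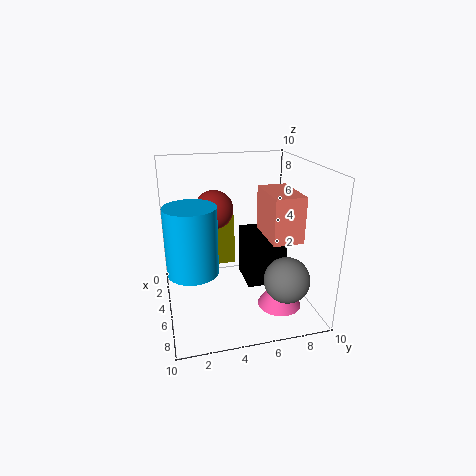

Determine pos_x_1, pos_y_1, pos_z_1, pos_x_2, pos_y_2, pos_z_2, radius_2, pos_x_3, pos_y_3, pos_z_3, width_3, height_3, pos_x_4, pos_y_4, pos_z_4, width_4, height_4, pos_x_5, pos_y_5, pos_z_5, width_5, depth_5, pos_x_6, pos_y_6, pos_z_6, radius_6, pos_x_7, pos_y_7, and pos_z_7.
pos_x_1 = 1.5
pos_y_1 = 4
pos_z_1 = 6
pos_x_2 = 8
pos_y_2 = 1.5
pos_z_2 = 4.5
radius_2 = 1.5
pos_x_3 = 1.5
pos_y_3 = 6
pos_z_3 = 0.5
width_3 = 3
height_3 = 4
pos_x_4 = 0.5
pos_y_4 = 4
pos_z_4 = 1.5
width_4 = 1.5
height_4 = 4
pos_x_5 = 4.5
pos_y_5 = 6.5
pos_z_5 = 5.5
width_5 = 3.5
depth_5 = 2
pos_x_6 = 7
pos_y_6 = 7.5
pos_z_6 = 0.5
radius_6 = 1.5
pos_x_7 = 8
pos_y_7 = 7.5
pos_z_7 = 3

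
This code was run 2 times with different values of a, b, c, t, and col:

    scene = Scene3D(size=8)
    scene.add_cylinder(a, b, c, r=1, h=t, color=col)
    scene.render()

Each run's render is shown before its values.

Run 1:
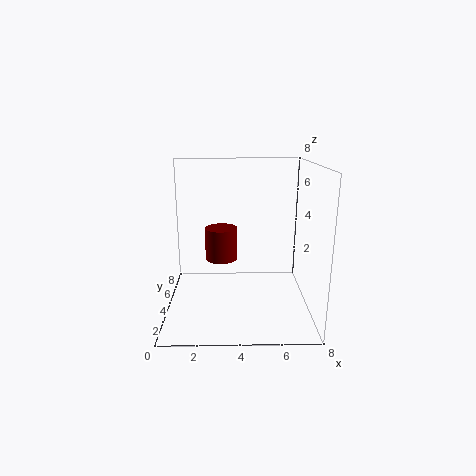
a = 3, b = 6, c = 2, t = 2, col = 'maroon'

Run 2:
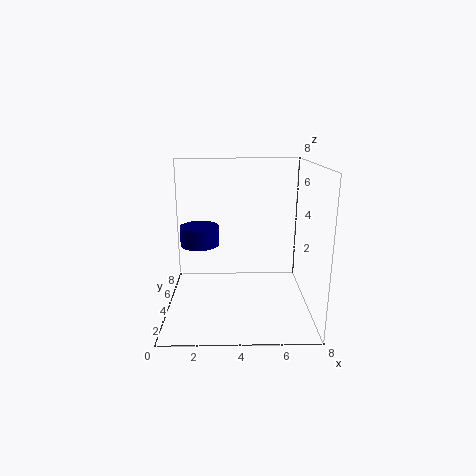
a = 2, b = 3, c = 4, t = 1, col = 'navy'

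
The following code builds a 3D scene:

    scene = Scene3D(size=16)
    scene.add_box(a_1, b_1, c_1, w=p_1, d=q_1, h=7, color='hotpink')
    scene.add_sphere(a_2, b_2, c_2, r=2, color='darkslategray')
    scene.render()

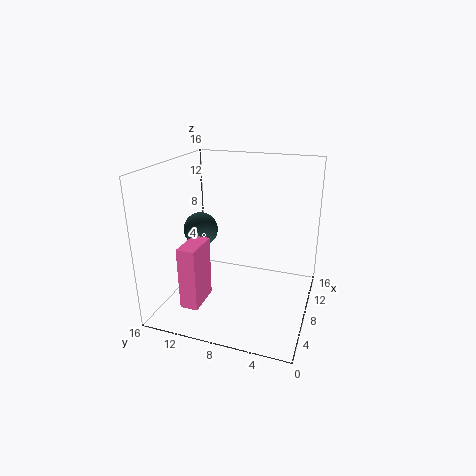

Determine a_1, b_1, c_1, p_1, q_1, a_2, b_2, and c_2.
a_1 = 3; b_1 = 11; c_1 = 1; p_1 = 4; q_1 = 2; a_2 = 9; b_2 = 13; c_2 = 8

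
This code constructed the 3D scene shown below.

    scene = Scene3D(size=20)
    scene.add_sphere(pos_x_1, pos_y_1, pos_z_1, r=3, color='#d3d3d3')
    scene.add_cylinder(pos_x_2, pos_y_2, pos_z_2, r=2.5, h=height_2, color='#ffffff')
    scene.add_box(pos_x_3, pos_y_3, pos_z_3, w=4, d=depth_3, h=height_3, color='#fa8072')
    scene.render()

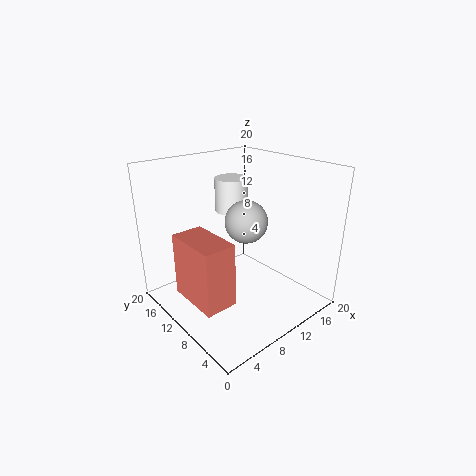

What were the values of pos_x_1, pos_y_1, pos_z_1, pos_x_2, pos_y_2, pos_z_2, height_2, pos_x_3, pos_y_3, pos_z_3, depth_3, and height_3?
pos_x_1 = 11.5, pos_y_1 = 10, pos_z_1 = 12, pos_x_2 = 13, pos_y_2 = 15, pos_z_2 = 12, height_2 = 5, pos_x_3 = 0.5, pos_y_3 = 4, pos_z_3 = 5, depth_3 = 7, height_3 = 8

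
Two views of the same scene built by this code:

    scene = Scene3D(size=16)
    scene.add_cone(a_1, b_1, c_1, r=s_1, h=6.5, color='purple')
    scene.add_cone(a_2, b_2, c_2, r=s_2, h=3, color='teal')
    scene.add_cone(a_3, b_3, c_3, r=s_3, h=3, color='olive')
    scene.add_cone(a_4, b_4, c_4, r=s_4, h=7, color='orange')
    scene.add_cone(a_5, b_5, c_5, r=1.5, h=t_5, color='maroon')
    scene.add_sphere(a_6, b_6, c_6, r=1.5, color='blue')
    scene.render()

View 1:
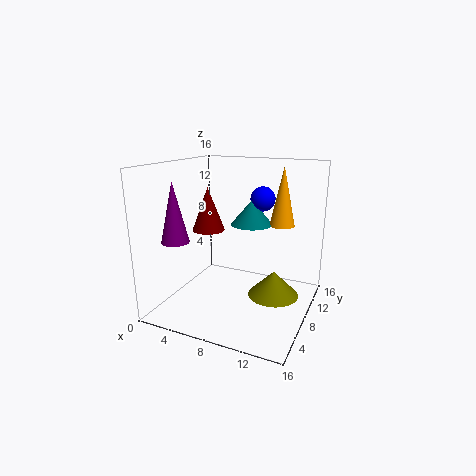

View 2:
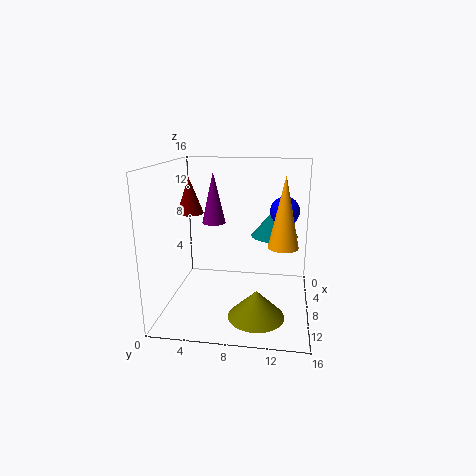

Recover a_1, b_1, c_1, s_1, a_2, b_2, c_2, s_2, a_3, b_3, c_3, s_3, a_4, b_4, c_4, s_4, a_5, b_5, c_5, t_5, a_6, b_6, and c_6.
a_1 = 2.5
b_1 = 4
c_1 = 8
s_1 = 1.5
a_2 = 8
b_2 = 12
c_2 = 8.5
s_2 = 2.5
a_3 = 11.5
b_3 = 10.5
c_3 = 0.5
s_3 = 3
a_4 = 11.5
b_4 = 13
c_4 = 8.5
s_4 = 1.5
a_5 = 7.5
b_5 = 2.5
c_5 = 10.5
t_5 = 4
a_6 = 9
b_6 = 13
c_6 = 11.5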